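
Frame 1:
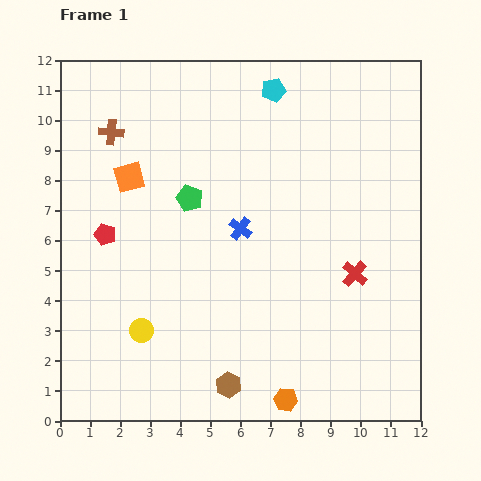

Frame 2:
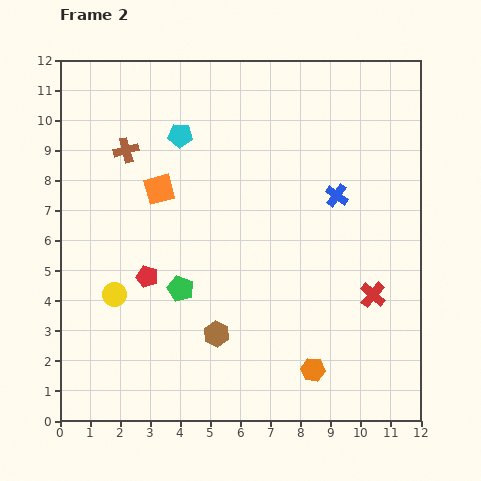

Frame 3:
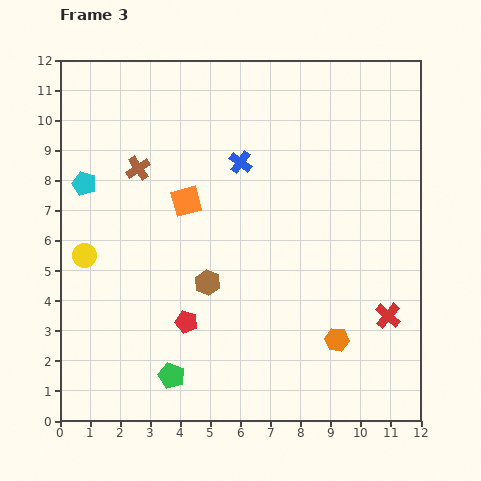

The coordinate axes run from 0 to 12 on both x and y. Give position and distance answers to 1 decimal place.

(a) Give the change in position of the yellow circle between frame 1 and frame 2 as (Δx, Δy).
(-0.9, 1.2)

The yellow circle was at (2.7, 3.0) in frame 1 and (1.8, 4.2) in frame 2.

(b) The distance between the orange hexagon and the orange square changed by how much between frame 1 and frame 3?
-2.2

Distance in frame 1: 9.0. Distance in frame 3: 6.8.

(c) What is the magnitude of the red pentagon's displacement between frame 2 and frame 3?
2.0

The red pentagon moved from (2.9, 4.8) to (4.2, 3.3), a distance of √(1.3² + 1.5²) ≈ 2.0.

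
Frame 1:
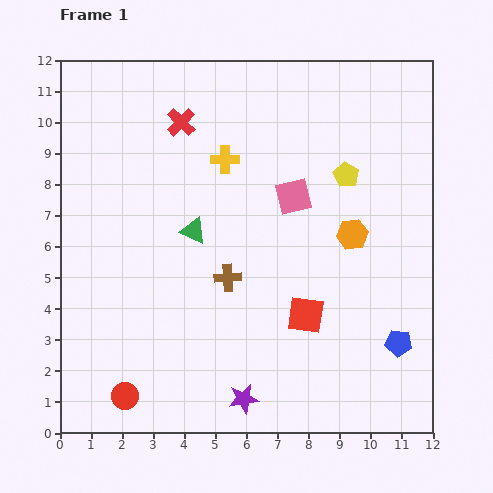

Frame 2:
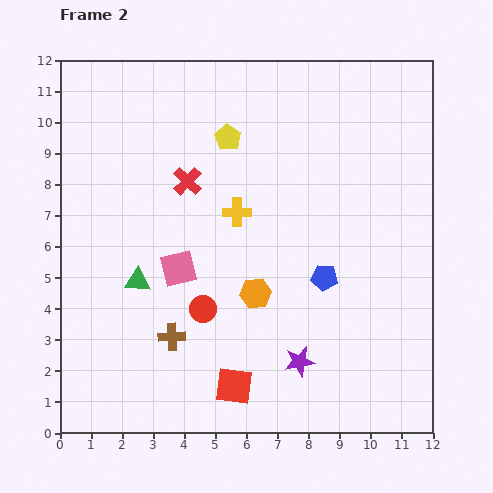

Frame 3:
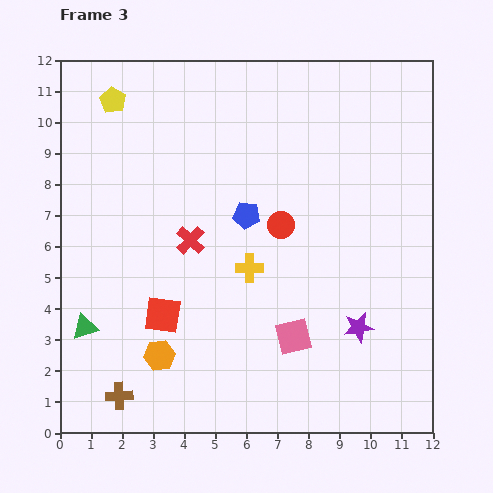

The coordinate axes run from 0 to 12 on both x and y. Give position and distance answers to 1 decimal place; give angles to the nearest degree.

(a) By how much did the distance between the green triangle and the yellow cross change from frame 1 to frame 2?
+1.4

Distance in frame 1: 2.5. Distance in frame 2: 3.9.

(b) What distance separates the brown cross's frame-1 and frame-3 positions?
5.2

The brown cross moved from (5.4, 5.0) to (1.9, 1.2), a distance of √(3.5² + 3.8²) ≈ 5.2.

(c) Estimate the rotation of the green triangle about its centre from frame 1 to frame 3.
39° counter-clockwise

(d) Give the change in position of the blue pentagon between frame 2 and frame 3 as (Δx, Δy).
(-2.5, 2.0)

The blue pentagon was at (8.5, 5.0) in frame 2 and (6.0, 7.0) in frame 3.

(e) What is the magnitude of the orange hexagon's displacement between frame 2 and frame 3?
3.7

The orange hexagon moved from (6.3, 4.5) to (3.2, 2.5), a distance of √(3.1² + 2.0²) ≈ 3.7.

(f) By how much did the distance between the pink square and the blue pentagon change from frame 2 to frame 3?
-0.5

Distance in frame 2: 4.7. Distance in frame 3: 4.2.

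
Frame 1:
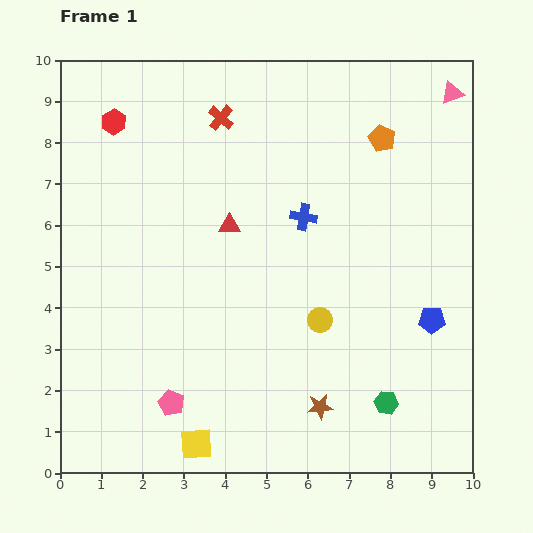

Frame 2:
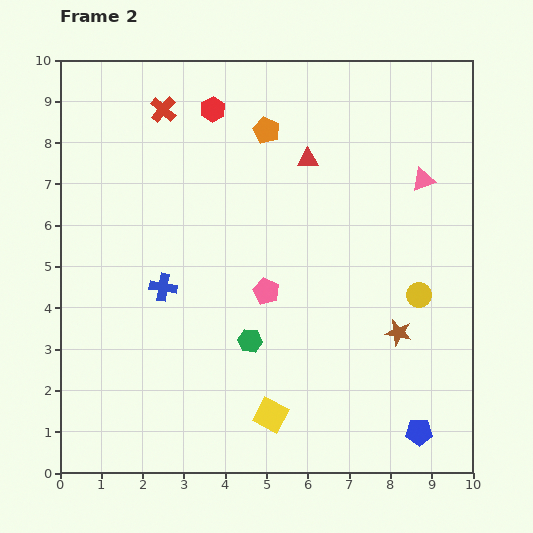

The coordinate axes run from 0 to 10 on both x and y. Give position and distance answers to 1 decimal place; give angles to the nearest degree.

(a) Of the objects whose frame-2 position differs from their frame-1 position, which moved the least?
the red cross

(moved 1.4)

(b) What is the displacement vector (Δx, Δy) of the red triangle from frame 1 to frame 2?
(1.9, 1.6)

The red triangle was at (4.1, 6.0) in frame 1 and (6.0, 7.6) in frame 2.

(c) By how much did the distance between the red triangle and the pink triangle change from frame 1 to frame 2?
-3.5

Distance in frame 1: 6.3. Distance in frame 2: 2.8.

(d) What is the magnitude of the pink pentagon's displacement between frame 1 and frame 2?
3.5

The pink pentagon moved from (2.7, 1.7) to (5.0, 4.4), a distance of √(2.3² + 2.7²) ≈ 3.5.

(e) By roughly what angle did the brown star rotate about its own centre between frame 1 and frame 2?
19° clockwise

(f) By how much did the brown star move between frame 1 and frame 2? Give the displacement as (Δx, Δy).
(1.9, 1.8)

The brown star was at (6.3, 1.6) in frame 1 and (8.2, 3.4) in frame 2.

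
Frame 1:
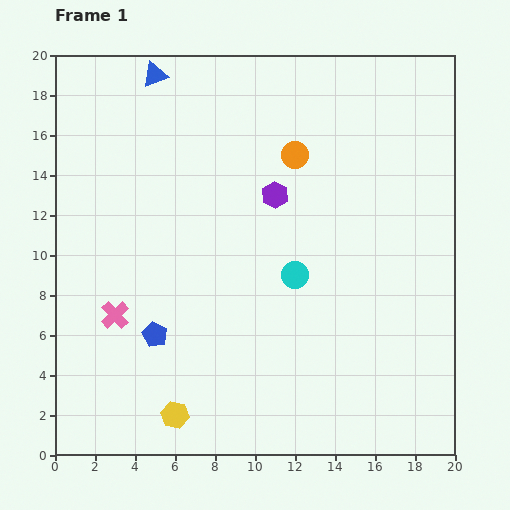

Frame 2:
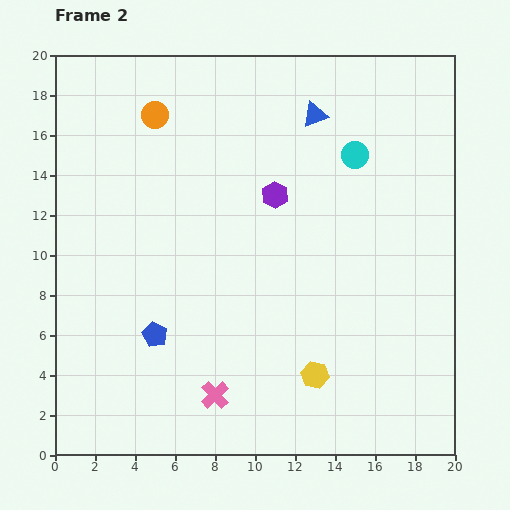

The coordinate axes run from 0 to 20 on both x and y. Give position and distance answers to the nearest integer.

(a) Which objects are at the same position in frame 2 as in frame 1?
the blue pentagon, the purple hexagon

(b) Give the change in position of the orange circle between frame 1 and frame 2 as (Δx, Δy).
(-7, 2)

The orange circle was at (12, 15) in frame 1 and (5, 17) in frame 2.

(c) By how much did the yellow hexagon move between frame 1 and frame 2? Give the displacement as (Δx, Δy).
(7, 2)

The yellow hexagon was at (6, 2) in frame 1 and (13, 4) in frame 2.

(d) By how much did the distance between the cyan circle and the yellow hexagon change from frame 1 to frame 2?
+2

Distance in frame 1: 9. Distance in frame 2: 11.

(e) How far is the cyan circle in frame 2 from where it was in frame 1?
7

The cyan circle moved from (12, 9) to (15, 15), a distance of √(3² + 6²) ≈ 7.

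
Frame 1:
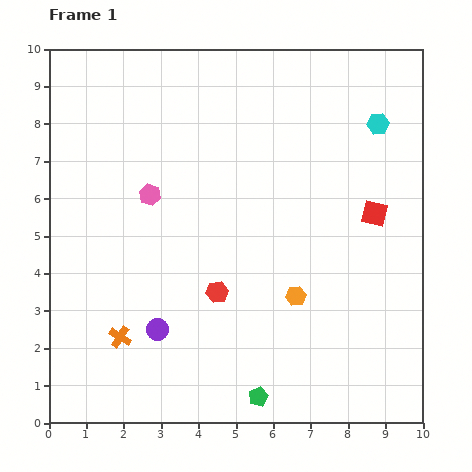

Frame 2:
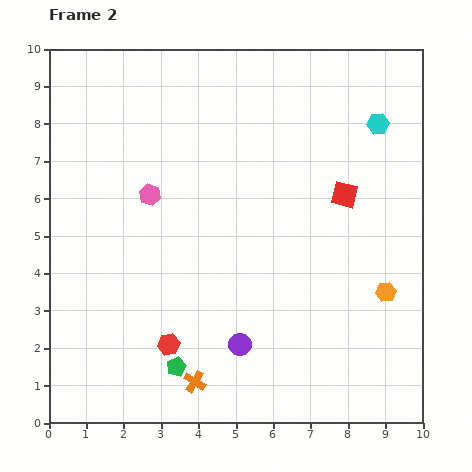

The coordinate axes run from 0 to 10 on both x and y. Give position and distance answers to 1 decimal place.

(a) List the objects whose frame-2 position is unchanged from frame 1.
the cyan hexagon, the pink hexagon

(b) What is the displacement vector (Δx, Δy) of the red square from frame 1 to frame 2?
(-0.8, 0.5)

The red square was at (8.7, 5.6) in frame 1 and (7.9, 6.1) in frame 2.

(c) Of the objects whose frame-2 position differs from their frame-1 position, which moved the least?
the red square

(moved 0.9)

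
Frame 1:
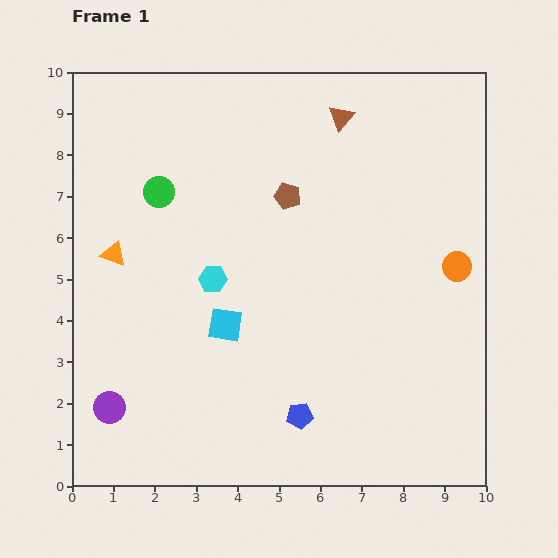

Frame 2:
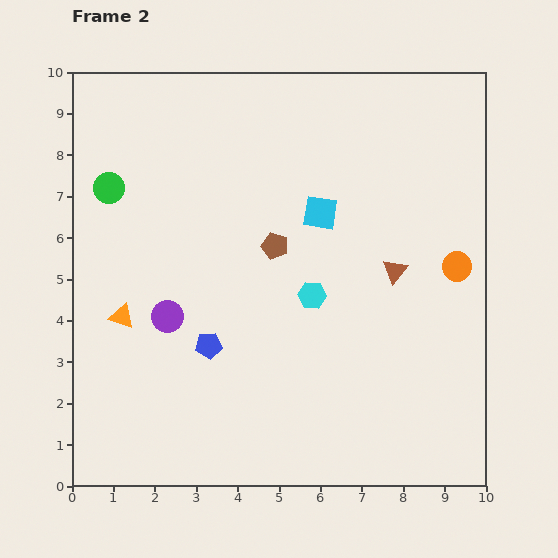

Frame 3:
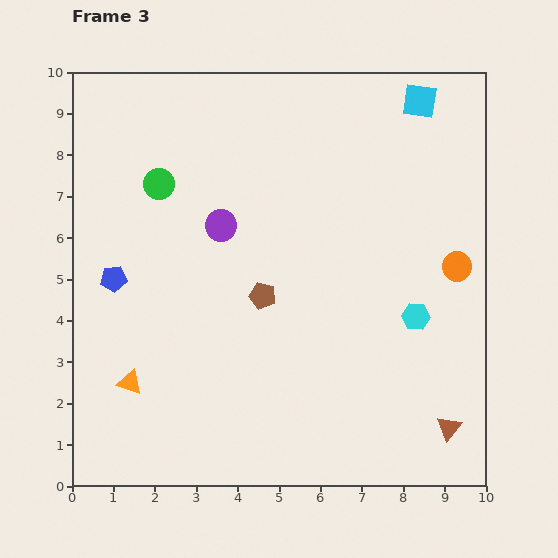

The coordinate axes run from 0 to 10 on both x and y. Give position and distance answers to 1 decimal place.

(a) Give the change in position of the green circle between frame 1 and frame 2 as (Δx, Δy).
(-1.2, 0.1)

The green circle was at (2.1, 7.1) in frame 1 and (0.9, 7.2) in frame 2.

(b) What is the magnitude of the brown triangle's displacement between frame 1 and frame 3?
7.9

The brown triangle moved from (6.5, 8.9) to (9.1, 1.4), a distance of √(2.6² + 7.5²) ≈ 7.9.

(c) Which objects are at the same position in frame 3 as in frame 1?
the orange circle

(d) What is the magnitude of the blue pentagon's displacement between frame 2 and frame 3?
2.8

The blue pentagon moved from (3.3, 3.4) to (1.0, 5.0), a distance of √(2.3² + 1.6²) ≈ 2.8.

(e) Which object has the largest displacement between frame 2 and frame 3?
the brown triangle

(moved 4.0; next 3.6)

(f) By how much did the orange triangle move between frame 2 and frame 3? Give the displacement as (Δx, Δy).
(0.2, -1.6)

The orange triangle was at (1.2, 4.1) in frame 2 and (1.4, 2.5) in frame 3.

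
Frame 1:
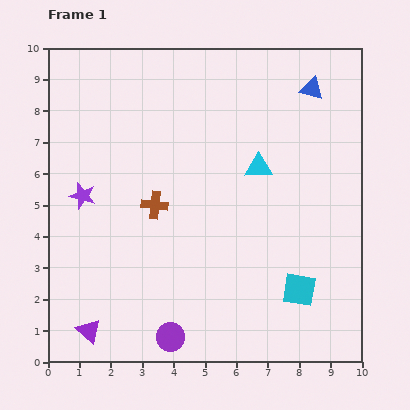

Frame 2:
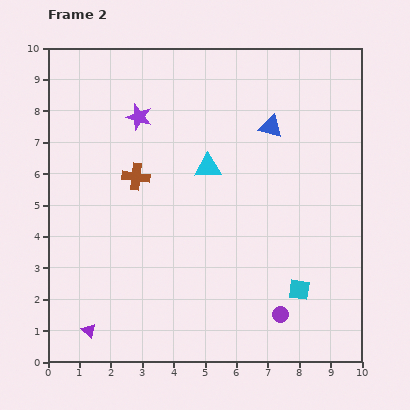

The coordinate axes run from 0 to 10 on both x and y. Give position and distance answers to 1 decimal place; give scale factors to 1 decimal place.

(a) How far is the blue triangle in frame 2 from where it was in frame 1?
1.8

The blue triangle moved from (8.4, 8.7) to (7.1, 7.5), a distance of √(1.3² + 1.2²) ≈ 1.8.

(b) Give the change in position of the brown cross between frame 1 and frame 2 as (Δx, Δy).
(-0.6, 0.9)

The brown cross was at (3.4, 5.0) in frame 1 and (2.8, 5.9) in frame 2.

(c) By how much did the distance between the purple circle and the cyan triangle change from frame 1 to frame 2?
-0.9

Distance in frame 1: 6.1. Distance in frame 2: 5.2.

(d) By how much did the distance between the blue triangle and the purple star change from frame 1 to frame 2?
-3.9

Distance in frame 1: 8.1. Distance in frame 2: 4.2.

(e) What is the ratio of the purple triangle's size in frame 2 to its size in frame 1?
0.6×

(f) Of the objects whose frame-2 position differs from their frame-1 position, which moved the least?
the brown cross

(moved 1.1)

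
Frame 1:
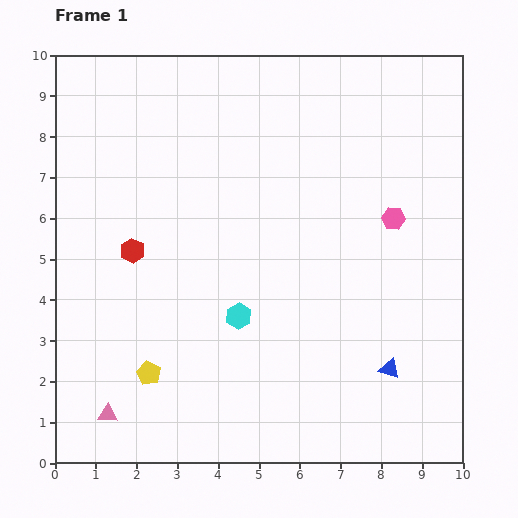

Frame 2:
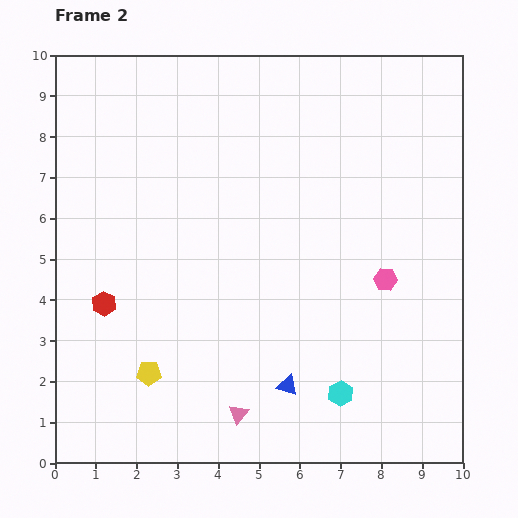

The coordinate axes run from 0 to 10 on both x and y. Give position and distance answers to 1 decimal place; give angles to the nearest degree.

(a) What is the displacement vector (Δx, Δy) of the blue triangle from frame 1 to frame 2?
(-2.5, -0.4)

The blue triangle was at (8.2, 2.3) in frame 1 and (5.7, 1.9) in frame 2.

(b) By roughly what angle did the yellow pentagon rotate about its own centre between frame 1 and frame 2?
27° counter-clockwise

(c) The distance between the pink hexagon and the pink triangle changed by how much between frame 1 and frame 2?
-3.6

Distance in frame 1: 8.5. Distance in frame 2: 4.9.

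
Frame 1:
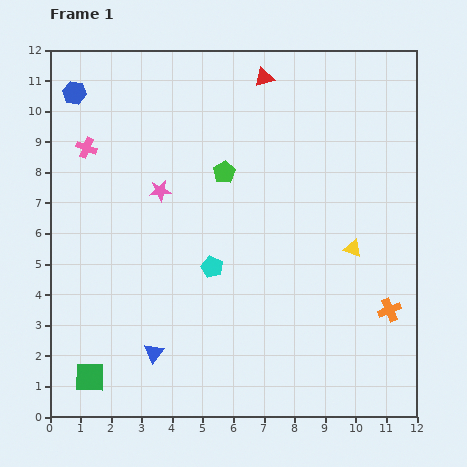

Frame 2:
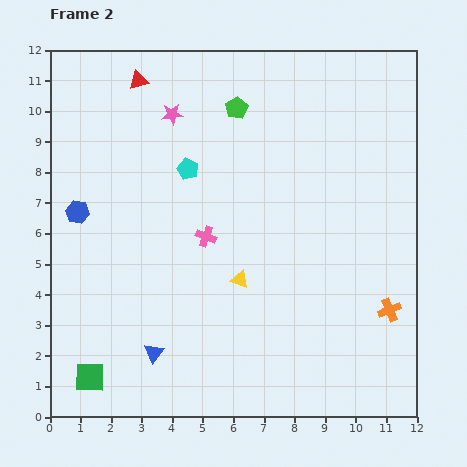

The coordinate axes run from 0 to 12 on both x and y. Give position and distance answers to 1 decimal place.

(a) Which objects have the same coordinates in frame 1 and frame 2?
the orange cross, the blue triangle, the green square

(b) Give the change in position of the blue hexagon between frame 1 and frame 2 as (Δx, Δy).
(0.1, -3.9)

The blue hexagon was at (0.8, 10.6) in frame 1 and (0.9, 6.7) in frame 2.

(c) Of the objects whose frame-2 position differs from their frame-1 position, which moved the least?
the green pentagon

(moved 2.1)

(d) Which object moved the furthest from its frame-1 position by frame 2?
the pink cross

(moved 4.9; next 4.1)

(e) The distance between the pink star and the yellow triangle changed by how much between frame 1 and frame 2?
-0.8

Distance in frame 1: 6.6. Distance in frame 2: 5.8.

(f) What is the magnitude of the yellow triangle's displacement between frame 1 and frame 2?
3.8

The yellow triangle moved from (9.9, 5.5) to (6.2, 4.5), a distance of √(3.7² + 1.0²) ≈ 3.8.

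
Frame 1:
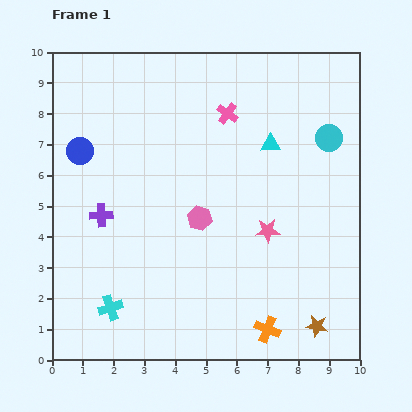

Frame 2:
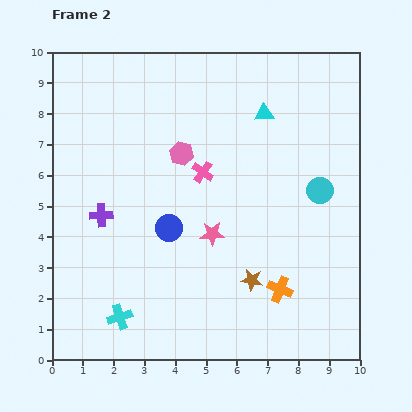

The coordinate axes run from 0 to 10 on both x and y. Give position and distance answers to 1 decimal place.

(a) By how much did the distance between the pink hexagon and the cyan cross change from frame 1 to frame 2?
+1.6

Distance in frame 1: 4.1. Distance in frame 2: 5.7.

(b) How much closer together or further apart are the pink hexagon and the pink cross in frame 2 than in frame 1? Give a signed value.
-2.6

Distance in frame 1: 3.5. Distance in frame 2: 0.9.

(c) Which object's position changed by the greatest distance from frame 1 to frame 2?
the blue circle

(moved 3.8; next 2.6)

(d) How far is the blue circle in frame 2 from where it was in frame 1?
3.8

The blue circle moved from (0.9, 6.8) to (3.8, 4.3), a distance of √(2.9² + 2.5²) ≈ 3.8.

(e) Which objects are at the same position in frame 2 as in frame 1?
the purple cross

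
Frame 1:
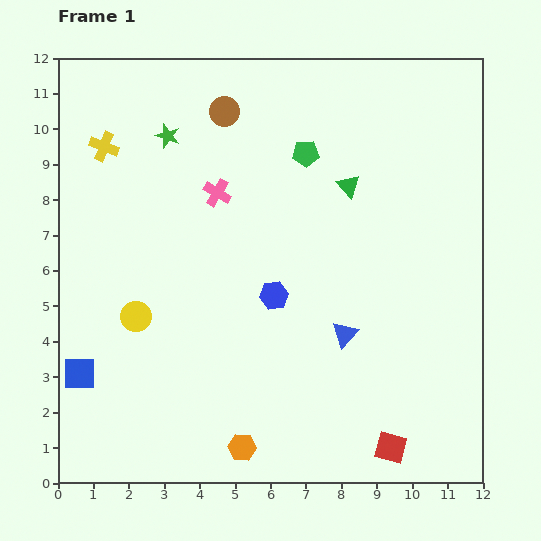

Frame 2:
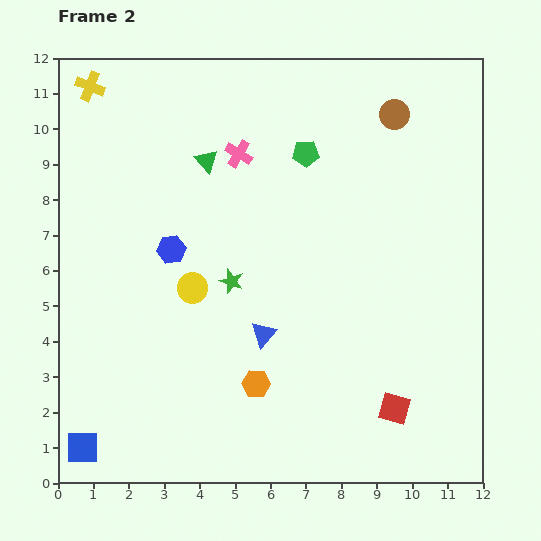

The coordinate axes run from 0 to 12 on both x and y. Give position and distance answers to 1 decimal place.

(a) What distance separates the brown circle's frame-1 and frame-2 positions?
4.8

The brown circle moved from (4.7, 10.5) to (9.5, 10.4), a distance of √(4.8² + 0.1²) ≈ 4.8.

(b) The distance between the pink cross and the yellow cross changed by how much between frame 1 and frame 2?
+1.1

Distance in frame 1: 3.5. Distance in frame 2: 4.6.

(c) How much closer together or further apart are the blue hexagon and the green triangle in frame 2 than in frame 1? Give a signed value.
-1.0

Distance in frame 1: 3.7. Distance in frame 2: 2.7.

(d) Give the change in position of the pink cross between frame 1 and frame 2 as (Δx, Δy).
(0.6, 1.1)

The pink cross was at (4.5, 8.2) in frame 1 and (5.1, 9.3) in frame 2.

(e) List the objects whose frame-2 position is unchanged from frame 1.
the green pentagon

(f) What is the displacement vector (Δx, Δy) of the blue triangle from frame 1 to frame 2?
(-2.3, 0.0)

The blue triangle was at (8.1, 4.2) in frame 1 and (5.8, 4.2) in frame 2.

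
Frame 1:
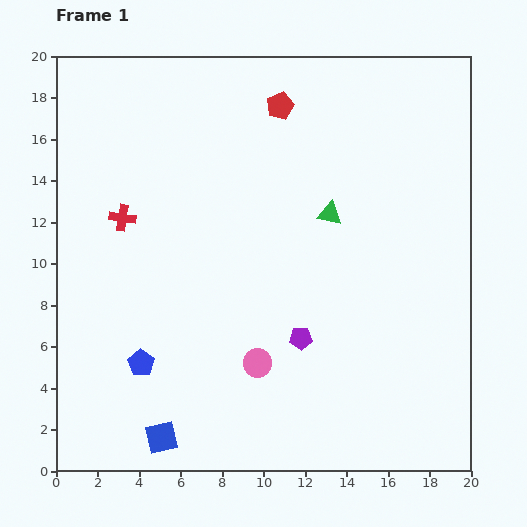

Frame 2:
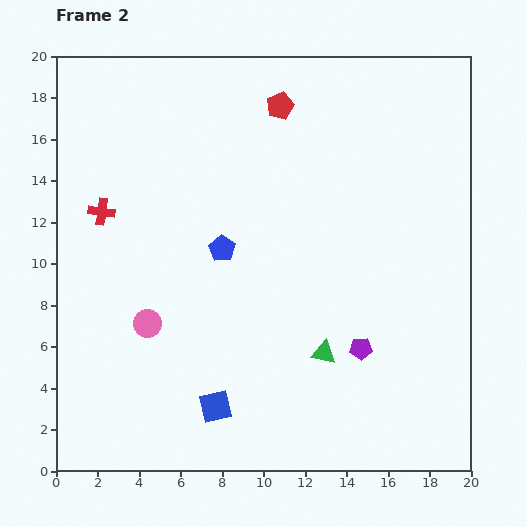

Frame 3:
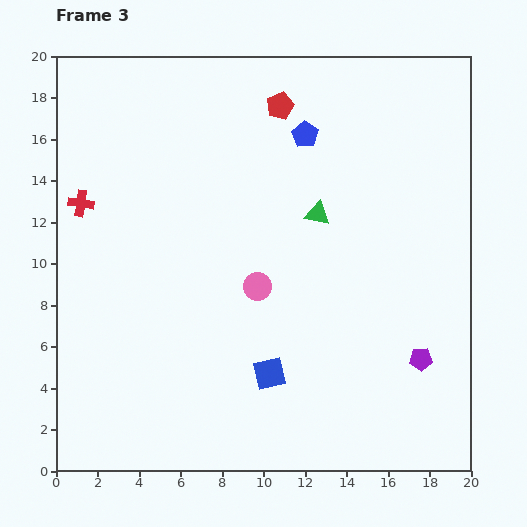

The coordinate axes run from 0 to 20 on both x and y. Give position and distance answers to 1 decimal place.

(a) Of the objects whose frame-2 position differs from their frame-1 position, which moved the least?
the red cross

(moved 1.0)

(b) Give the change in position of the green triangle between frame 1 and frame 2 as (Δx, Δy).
(-0.3, -6.7)

The green triangle was at (13.2, 12.4) in frame 1 and (12.9, 5.7) in frame 2.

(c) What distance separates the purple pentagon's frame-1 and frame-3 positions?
5.9

The purple pentagon moved from (11.8, 6.4) to (17.6, 5.4), a distance of √(5.8² + 1.0²) ≈ 5.9.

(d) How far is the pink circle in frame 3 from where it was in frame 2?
5.6

The pink circle moved from (4.4, 7.1) to (9.7, 8.9), a distance of √(5.3² + 1.8²) ≈ 5.6.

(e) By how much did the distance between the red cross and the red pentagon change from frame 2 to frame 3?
+0.7

Distance in frame 2: 10.0. Distance in frame 3: 10.7.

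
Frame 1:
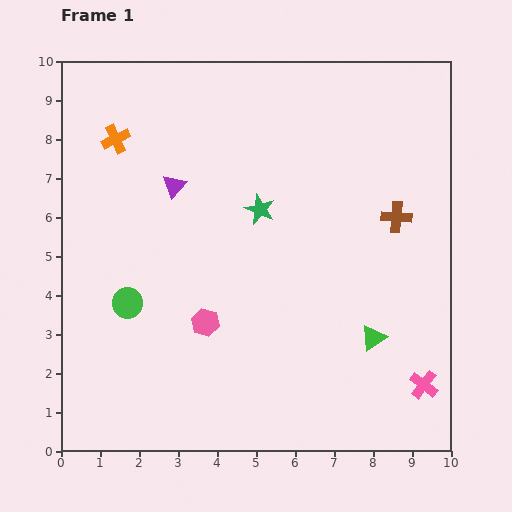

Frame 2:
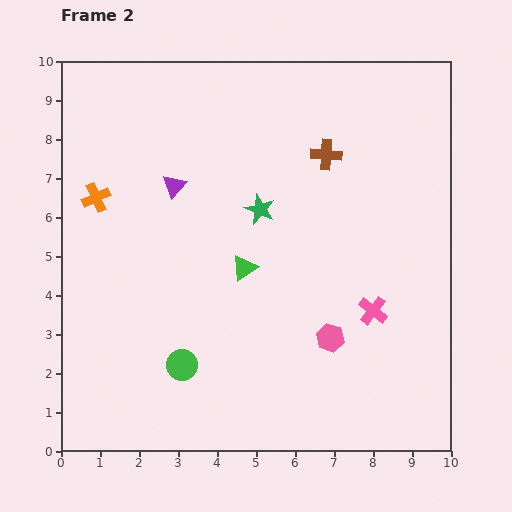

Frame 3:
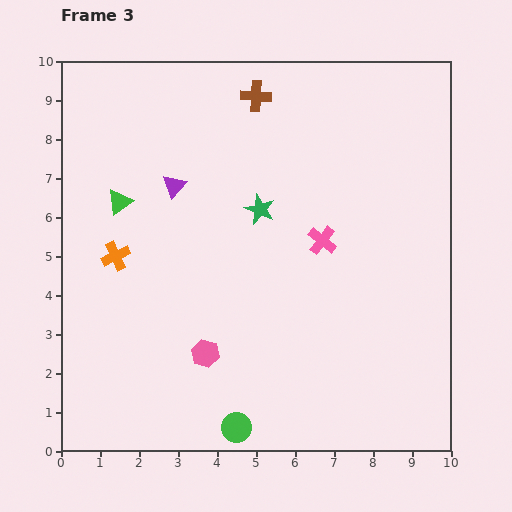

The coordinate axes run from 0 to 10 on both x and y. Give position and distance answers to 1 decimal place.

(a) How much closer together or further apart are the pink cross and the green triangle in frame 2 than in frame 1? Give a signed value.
+1.7

Distance in frame 1: 1.8. Distance in frame 2: 3.5.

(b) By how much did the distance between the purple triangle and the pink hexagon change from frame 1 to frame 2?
+2.0

Distance in frame 1: 3.6. Distance in frame 2: 5.6.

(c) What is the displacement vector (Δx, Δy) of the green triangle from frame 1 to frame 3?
(-6.5, 3.5)

The green triangle was at (8.0, 2.9) in frame 1 and (1.5, 6.4) in frame 3.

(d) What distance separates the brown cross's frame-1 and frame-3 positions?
4.8

The brown cross moved from (8.6, 6.0) to (5.0, 9.1), a distance of √(3.6² + 3.1²) ≈ 4.8.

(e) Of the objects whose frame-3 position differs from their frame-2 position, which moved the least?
the orange cross

(moved 1.6)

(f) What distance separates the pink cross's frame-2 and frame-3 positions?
2.2

The pink cross moved from (8.0, 3.6) to (6.7, 5.4), a distance of √(1.3² + 1.8²) ≈ 2.2.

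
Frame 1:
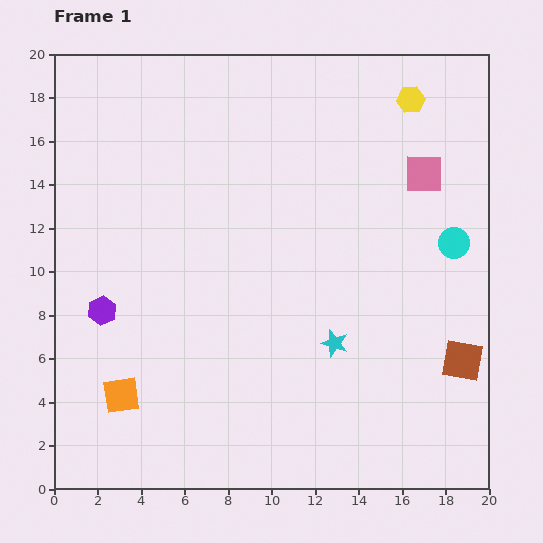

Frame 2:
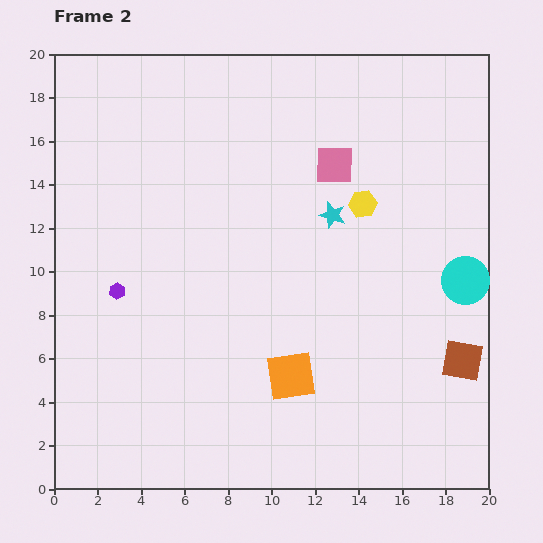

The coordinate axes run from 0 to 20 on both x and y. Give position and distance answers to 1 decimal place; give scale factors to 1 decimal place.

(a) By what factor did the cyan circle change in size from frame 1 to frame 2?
1.5×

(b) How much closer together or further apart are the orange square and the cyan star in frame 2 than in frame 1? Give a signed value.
-2.5

Distance in frame 1: 10.1. Distance in frame 2: 7.6.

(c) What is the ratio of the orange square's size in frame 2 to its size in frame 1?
1.3×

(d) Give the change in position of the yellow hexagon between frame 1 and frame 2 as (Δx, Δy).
(-2.2, -4.8)

The yellow hexagon was at (16.4, 17.9) in frame 1 and (14.2, 13.1) in frame 2.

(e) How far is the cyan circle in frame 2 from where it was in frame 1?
1.8

The cyan circle moved from (18.4, 11.3) to (18.9, 9.6), a distance of √(0.5² + 1.7²) ≈ 1.8.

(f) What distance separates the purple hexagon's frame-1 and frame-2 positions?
1.1

The purple hexagon moved from (2.2, 8.2) to (2.9, 9.1), a distance of √(0.7² + 0.9²) ≈ 1.1.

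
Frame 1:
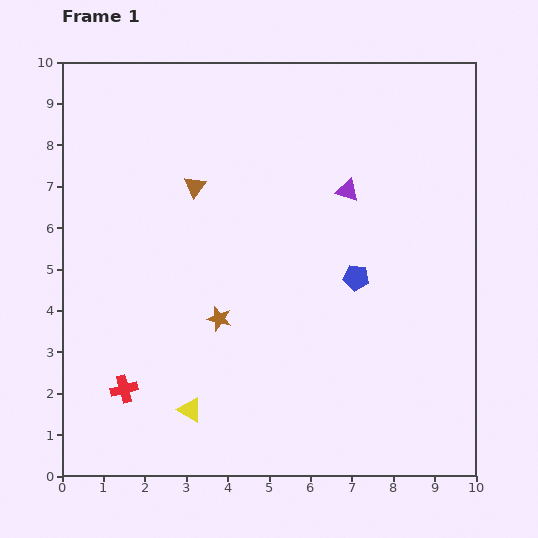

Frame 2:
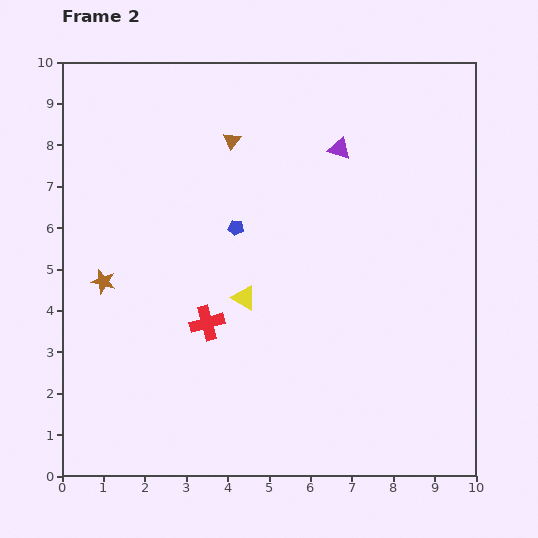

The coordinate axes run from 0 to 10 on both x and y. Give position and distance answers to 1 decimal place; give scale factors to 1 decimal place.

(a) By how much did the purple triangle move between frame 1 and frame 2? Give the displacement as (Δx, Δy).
(-0.2, 1.0)

The purple triangle was at (6.9, 6.9) in frame 1 and (6.7, 7.9) in frame 2.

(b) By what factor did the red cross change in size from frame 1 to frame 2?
1.3×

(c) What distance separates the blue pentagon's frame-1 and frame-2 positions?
3.1

The blue pentagon moved from (7.1, 4.8) to (4.2, 6.0), a distance of √(2.9² + 1.2²) ≈ 3.1.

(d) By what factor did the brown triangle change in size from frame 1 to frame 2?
0.8×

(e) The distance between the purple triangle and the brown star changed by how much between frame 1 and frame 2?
+2.1

Distance in frame 1: 4.4. Distance in frame 2: 6.5.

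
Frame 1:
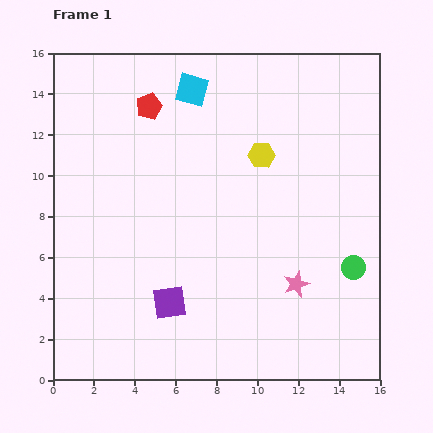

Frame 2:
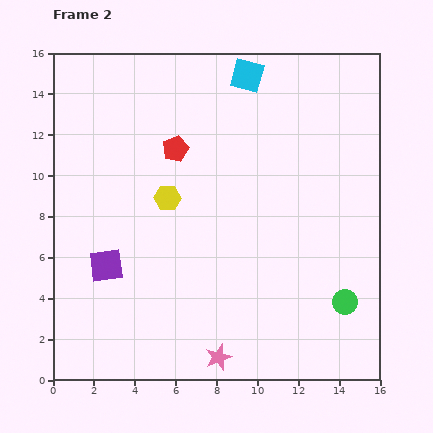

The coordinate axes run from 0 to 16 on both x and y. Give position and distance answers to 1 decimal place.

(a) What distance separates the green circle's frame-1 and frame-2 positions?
1.7

The green circle moved from (14.7, 5.5) to (14.3, 3.8), a distance of √(0.4² + 1.7²) ≈ 1.7.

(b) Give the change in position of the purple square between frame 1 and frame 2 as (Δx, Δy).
(-3.1, 1.8)

The purple square was at (5.7, 3.8) in frame 1 and (2.6, 5.6) in frame 2.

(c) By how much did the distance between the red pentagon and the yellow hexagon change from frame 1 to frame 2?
-3.6

Distance in frame 1: 6.0. Distance in frame 2: 2.4.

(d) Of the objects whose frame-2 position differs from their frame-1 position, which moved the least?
the green circle

(moved 1.7)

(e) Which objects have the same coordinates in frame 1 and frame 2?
none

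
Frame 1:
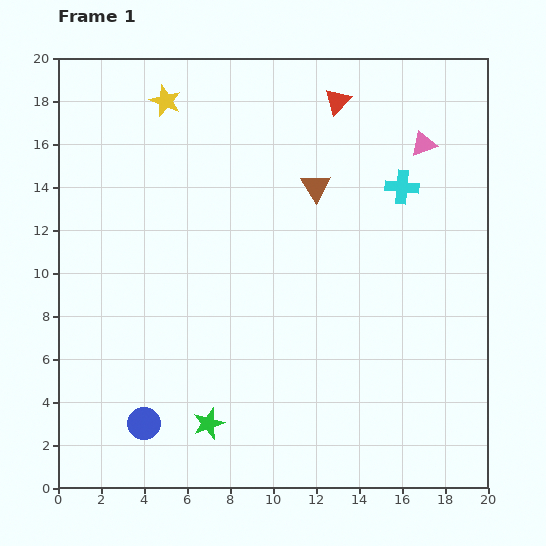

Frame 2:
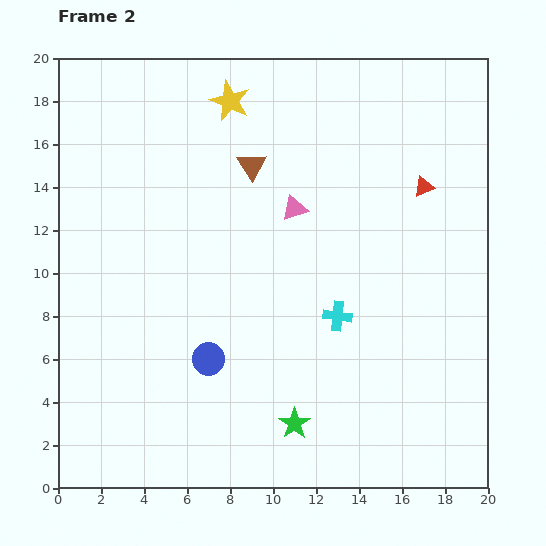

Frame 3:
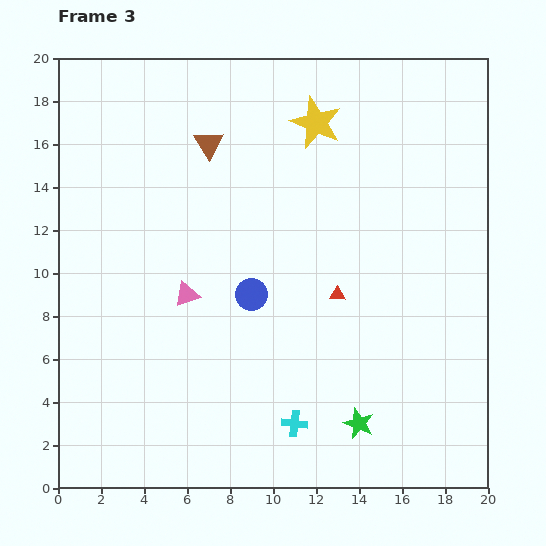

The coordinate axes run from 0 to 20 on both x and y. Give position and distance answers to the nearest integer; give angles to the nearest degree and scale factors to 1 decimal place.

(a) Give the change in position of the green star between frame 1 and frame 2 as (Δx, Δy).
(4, 0)

The green star was at (7, 3) in frame 1 and (11, 3) in frame 2.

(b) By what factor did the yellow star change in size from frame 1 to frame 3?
1.6×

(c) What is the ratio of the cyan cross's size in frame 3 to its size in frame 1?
0.8×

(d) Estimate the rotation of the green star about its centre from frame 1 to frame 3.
31° counter-clockwise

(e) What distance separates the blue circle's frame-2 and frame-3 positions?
4

The blue circle moved from (7, 6) to (9, 9), a distance of √(2² + 3²) ≈ 4.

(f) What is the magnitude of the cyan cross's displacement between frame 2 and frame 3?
5

The cyan cross moved from (13, 8) to (11, 3), a distance of √(2² + 5²) ≈ 5.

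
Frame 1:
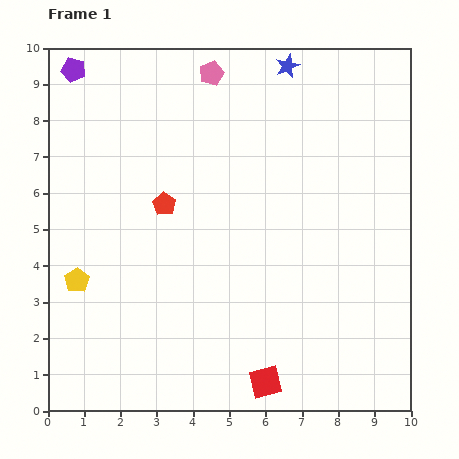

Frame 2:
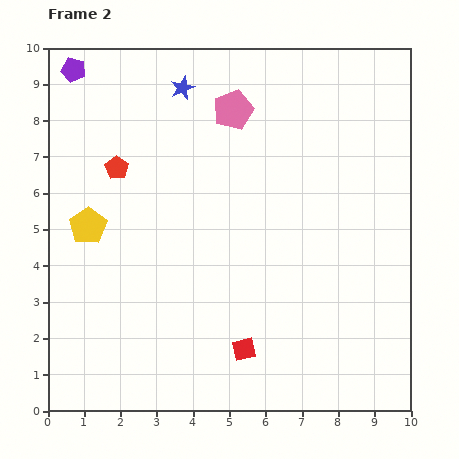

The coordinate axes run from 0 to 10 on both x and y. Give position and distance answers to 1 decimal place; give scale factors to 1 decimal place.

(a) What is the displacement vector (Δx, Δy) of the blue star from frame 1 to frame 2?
(-2.9, -0.6)

The blue star was at (6.6, 9.5) in frame 1 and (3.7, 8.9) in frame 2.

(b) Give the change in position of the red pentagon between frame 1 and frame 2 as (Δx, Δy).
(-1.3, 1.0)

The red pentagon was at (3.2, 5.7) in frame 1 and (1.9, 6.7) in frame 2.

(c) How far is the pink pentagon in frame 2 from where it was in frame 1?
1.2

The pink pentagon moved from (4.5, 9.3) to (5.1, 8.3), a distance of √(0.6² + 1.0²) ≈ 1.2.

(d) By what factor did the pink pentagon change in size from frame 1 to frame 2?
1.6×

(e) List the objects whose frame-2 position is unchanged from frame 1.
the purple pentagon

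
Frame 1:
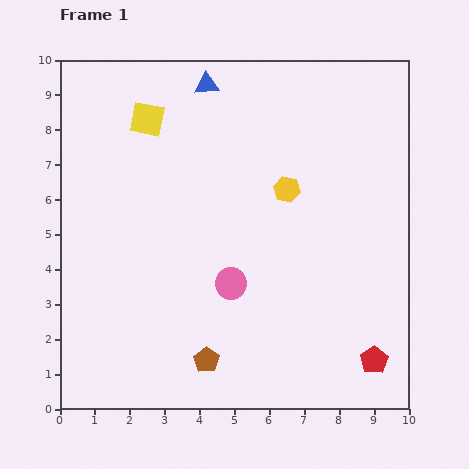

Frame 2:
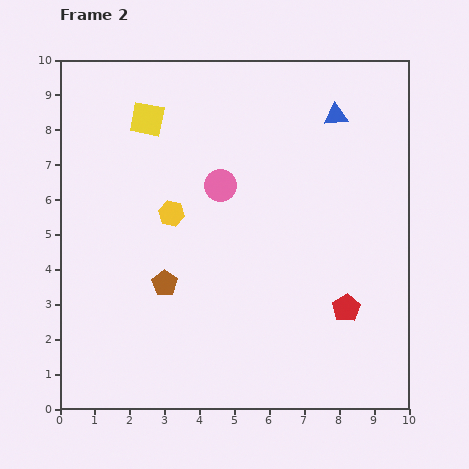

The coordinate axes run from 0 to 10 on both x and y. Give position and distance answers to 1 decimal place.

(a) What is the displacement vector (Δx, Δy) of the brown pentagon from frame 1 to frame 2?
(-1.2, 2.2)

The brown pentagon was at (4.2, 1.4) in frame 1 and (3.0, 3.6) in frame 2.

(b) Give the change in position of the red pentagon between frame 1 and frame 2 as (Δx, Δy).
(-0.8, 1.5)

The red pentagon was at (9.0, 1.4) in frame 1 and (8.2, 2.9) in frame 2.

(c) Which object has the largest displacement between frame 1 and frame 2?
the blue triangle

(moved 3.8; next 3.4)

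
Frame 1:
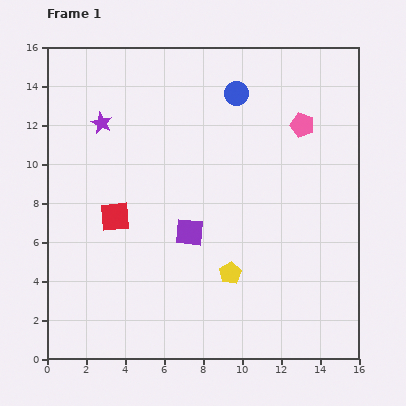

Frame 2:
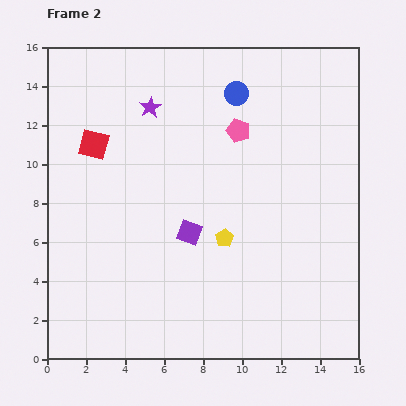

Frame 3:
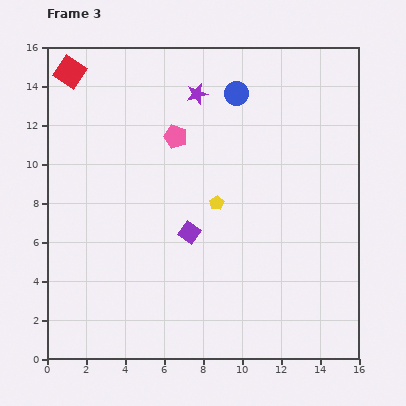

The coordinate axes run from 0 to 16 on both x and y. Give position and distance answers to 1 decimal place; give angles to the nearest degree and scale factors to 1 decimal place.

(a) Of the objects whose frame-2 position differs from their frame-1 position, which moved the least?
the yellow pentagon

(moved 1.8)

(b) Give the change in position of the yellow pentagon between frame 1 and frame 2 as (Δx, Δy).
(-0.3, 1.8)

The yellow pentagon was at (9.4, 4.4) in frame 1 and (9.1, 6.2) in frame 2.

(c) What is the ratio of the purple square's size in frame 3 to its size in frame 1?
0.7×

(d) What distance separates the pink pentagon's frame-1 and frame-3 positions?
6.5

The pink pentagon moved from (13.1, 12.0) to (6.6, 11.4), a distance of √(6.5² + 0.6²) ≈ 6.5.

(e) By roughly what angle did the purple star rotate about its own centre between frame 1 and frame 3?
30° clockwise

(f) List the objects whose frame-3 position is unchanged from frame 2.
the blue circle, the purple square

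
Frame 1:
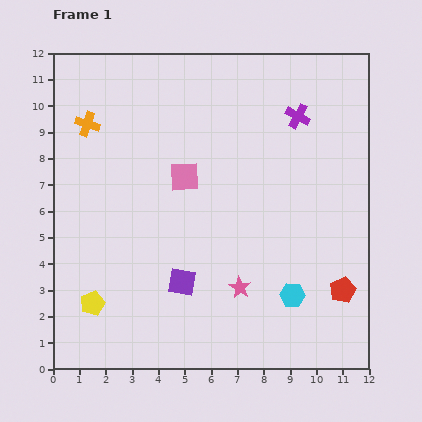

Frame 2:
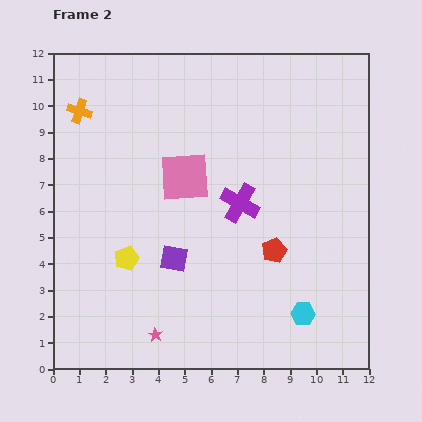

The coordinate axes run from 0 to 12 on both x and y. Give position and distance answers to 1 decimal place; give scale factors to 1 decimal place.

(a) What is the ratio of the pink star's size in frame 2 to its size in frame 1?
0.6×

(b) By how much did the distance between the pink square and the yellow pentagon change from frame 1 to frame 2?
-2.1

Distance in frame 1: 5.9. Distance in frame 2: 3.8.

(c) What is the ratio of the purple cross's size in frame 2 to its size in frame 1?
1.6×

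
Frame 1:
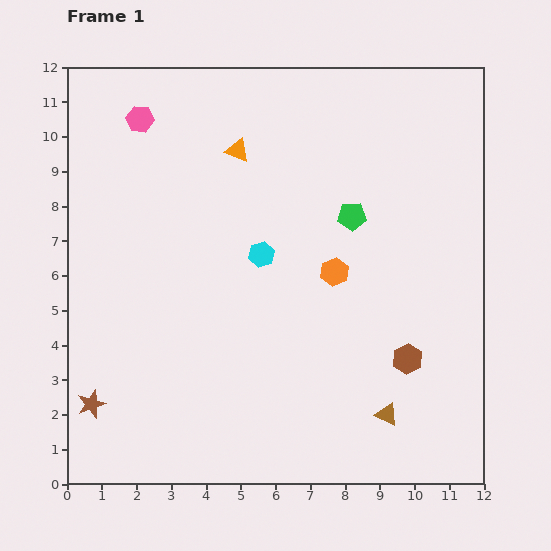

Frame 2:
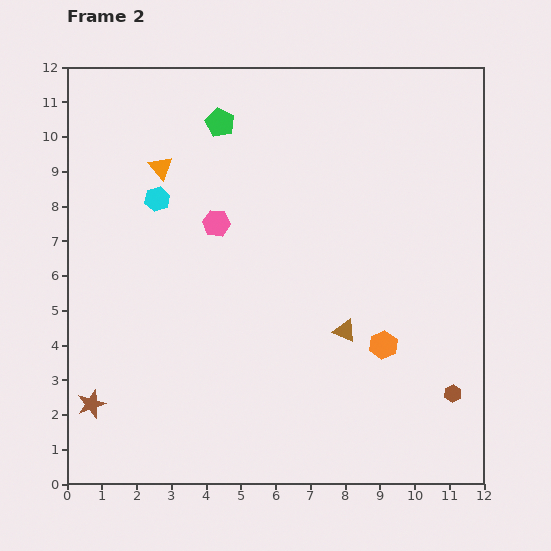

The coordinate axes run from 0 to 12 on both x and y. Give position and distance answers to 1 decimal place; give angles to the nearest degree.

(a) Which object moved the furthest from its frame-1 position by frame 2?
the green pentagon

(moved 4.7; next 3.7)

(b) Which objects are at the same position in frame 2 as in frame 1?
the brown star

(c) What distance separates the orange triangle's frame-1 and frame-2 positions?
2.3

The orange triangle moved from (4.9, 9.6) to (2.7, 9.1), a distance of √(2.2² + 0.5²) ≈ 2.3.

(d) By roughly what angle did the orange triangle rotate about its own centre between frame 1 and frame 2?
31° clockwise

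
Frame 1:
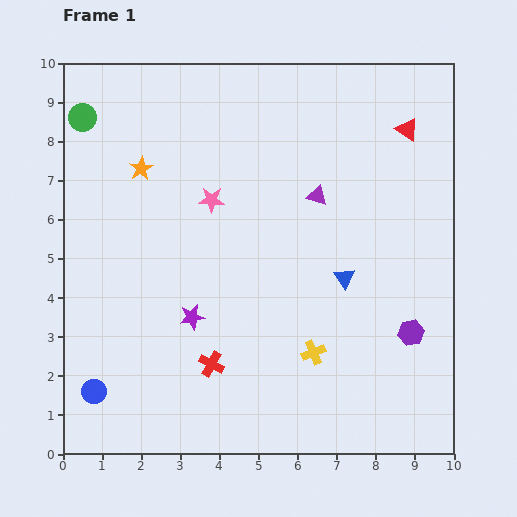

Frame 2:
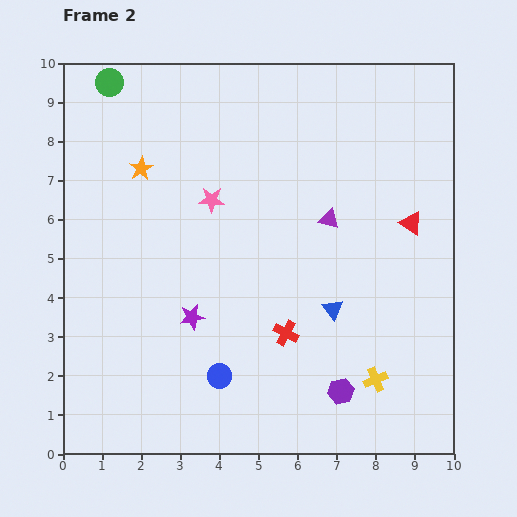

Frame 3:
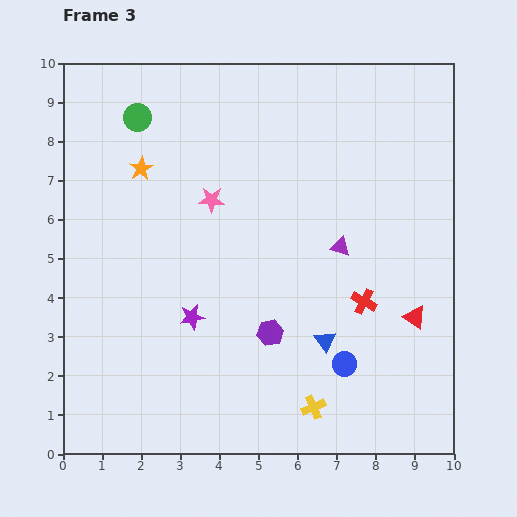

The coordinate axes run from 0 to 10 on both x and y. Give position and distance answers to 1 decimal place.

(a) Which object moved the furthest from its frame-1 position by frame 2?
the blue circle

(moved 3.2; next 2.4)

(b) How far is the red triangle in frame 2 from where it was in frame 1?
2.4

The red triangle moved from (8.8, 8.3) to (8.9, 5.9), a distance of √(0.1² + 2.4²) ≈ 2.4.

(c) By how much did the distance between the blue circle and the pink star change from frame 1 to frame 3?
-0.3

Distance in frame 1: 5.7. Distance in frame 3: 5.4.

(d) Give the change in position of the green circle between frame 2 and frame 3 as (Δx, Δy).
(0.7, -0.9)

The green circle was at (1.2, 9.5) in frame 2 and (1.9, 8.6) in frame 3.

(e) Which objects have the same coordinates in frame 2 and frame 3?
the purple star, the pink star, the orange star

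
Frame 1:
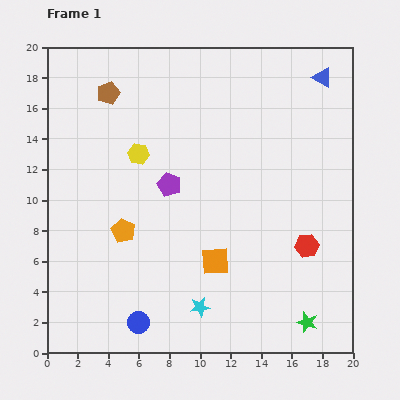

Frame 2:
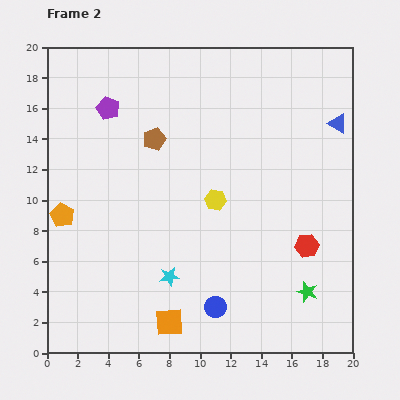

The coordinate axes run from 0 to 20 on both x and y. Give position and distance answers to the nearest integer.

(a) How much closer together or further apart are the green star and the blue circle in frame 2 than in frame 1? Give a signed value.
-5

Distance in frame 1: 11. Distance in frame 2: 6.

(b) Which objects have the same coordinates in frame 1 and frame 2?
the red hexagon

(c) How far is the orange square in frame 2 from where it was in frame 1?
5

The orange square moved from (11, 6) to (8, 2), a distance of √(3² + 4²) ≈ 5.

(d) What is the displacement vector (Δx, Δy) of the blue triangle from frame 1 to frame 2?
(1, -3)

The blue triangle was at (18, 18) in frame 1 and (19, 15) in frame 2.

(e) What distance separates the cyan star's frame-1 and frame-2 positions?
3

The cyan star moved from (10, 3) to (8, 5), a distance of √(2² + 2²) ≈ 3.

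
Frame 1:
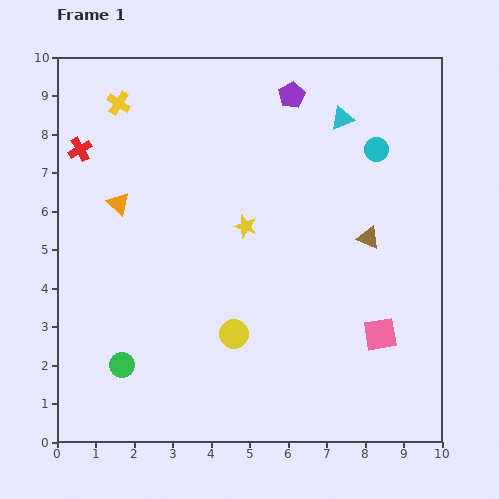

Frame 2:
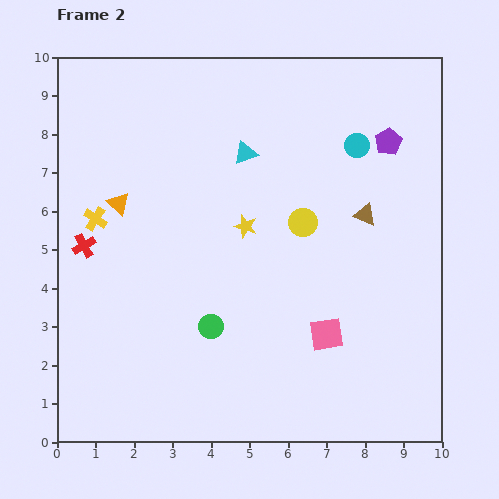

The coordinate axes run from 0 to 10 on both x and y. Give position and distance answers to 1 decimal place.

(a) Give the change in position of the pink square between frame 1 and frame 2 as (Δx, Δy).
(-1.4, 0.0)

The pink square was at (8.4, 2.8) in frame 1 and (7.0, 2.8) in frame 2.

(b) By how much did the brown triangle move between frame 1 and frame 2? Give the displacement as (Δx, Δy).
(-0.1, 0.6)

The brown triangle was at (8.1, 5.3) in frame 1 and (8.0, 5.9) in frame 2.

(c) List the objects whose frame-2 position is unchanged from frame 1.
the yellow star, the orange triangle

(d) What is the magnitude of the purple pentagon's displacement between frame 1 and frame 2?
2.8

The purple pentagon moved from (6.1, 9.0) to (8.6, 7.8), a distance of √(2.5² + 1.2²) ≈ 2.8.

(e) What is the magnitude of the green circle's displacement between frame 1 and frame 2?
2.5

The green circle moved from (1.7, 2.0) to (4.0, 3.0), a distance of √(2.3² + 1.0²) ≈ 2.5.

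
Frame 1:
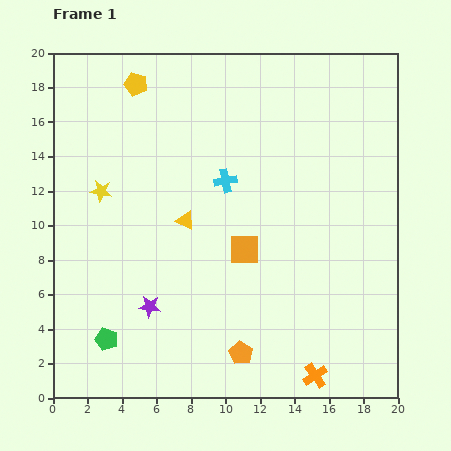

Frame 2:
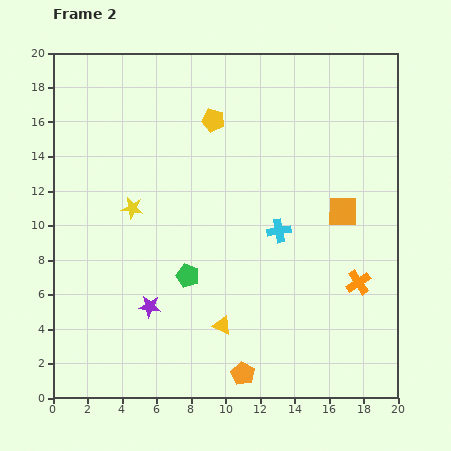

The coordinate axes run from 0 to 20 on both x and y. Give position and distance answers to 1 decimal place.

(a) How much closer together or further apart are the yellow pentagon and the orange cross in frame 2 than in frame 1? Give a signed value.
-7.2

Distance in frame 1: 19.8. Distance in frame 2: 12.6.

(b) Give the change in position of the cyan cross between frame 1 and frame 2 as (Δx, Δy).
(3.1, -2.9)

The cyan cross was at (10.0, 12.6) in frame 1 and (13.1, 9.7) in frame 2.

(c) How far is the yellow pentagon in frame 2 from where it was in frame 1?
5.0

The yellow pentagon moved from (4.8, 18.2) to (9.3, 16.1), a distance of √(4.5² + 2.1²) ≈ 5.0.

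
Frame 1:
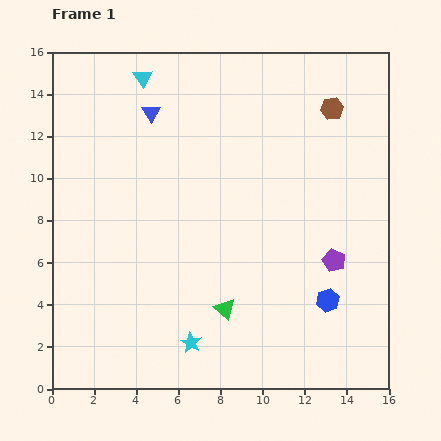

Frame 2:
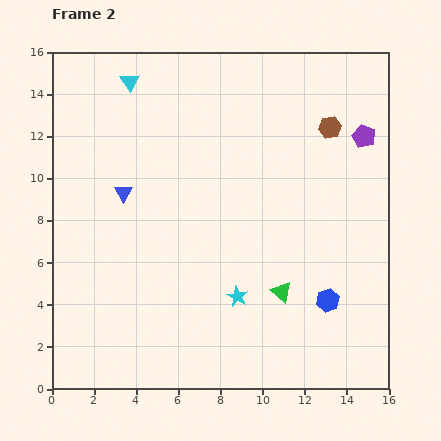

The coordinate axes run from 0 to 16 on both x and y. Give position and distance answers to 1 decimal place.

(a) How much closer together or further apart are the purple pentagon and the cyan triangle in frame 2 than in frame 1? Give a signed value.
-1.2

Distance in frame 1: 12.6. Distance in frame 2: 11.4.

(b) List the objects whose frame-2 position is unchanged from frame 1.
the blue hexagon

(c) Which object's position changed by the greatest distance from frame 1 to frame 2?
the purple pentagon

(moved 6.1; next 4.0)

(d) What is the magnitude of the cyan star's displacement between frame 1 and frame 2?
3.1

The cyan star moved from (6.6, 2.2) to (8.8, 4.4), a distance of √(2.2² + 2.2²) ≈ 3.1.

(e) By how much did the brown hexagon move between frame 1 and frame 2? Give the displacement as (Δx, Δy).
(-0.1, -0.9)

The brown hexagon was at (13.3, 13.3) in frame 1 and (13.2, 12.4) in frame 2.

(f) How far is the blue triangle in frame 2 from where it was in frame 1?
4.0

The blue triangle moved from (4.7, 13.1) to (3.4, 9.3), a distance of √(1.3² + 3.8²) ≈ 4.0.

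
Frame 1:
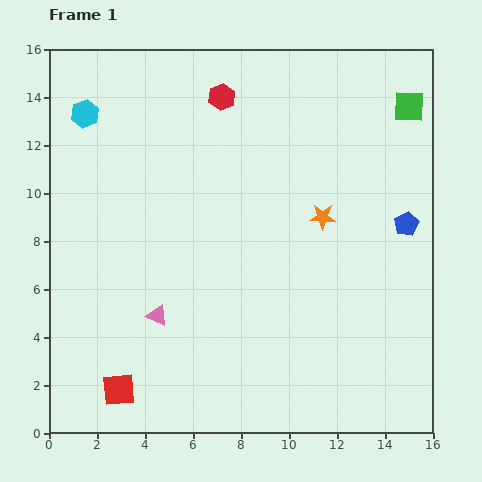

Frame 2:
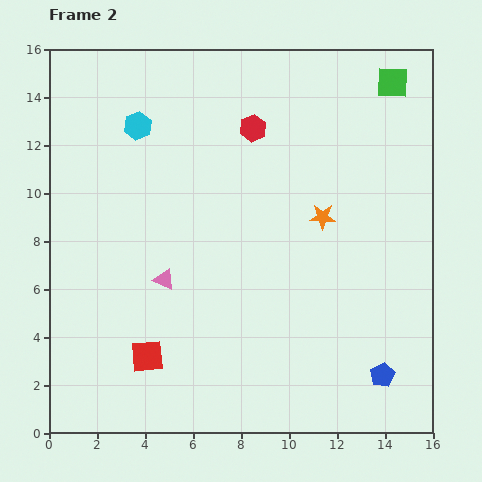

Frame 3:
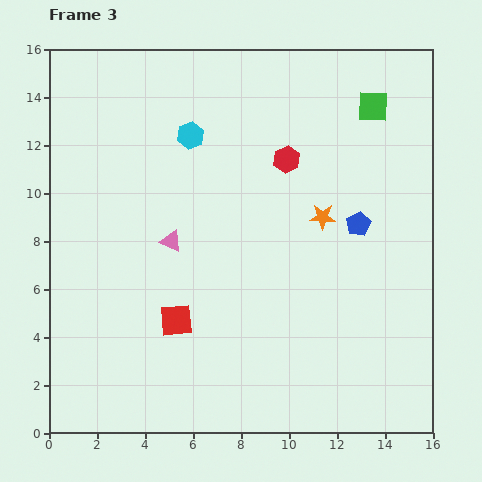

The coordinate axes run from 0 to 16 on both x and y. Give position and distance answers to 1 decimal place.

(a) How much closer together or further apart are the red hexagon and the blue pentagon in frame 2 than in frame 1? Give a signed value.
+2.3

Distance in frame 1: 9.3. Distance in frame 2: 11.6.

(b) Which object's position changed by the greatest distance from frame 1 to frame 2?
the blue pentagon

(moved 6.4; next 2.3)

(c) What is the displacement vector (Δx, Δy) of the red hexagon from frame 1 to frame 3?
(2.7, -2.6)

The red hexagon was at (7.2, 14.0) in frame 1 and (9.9, 11.4) in frame 3.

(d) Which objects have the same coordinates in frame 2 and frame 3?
the orange star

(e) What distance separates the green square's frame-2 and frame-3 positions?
1.3

The green square moved from (14.3, 14.6) to (13.5, 13.6), a distance of √(0.8² + 1.0²) ≈ 1.3.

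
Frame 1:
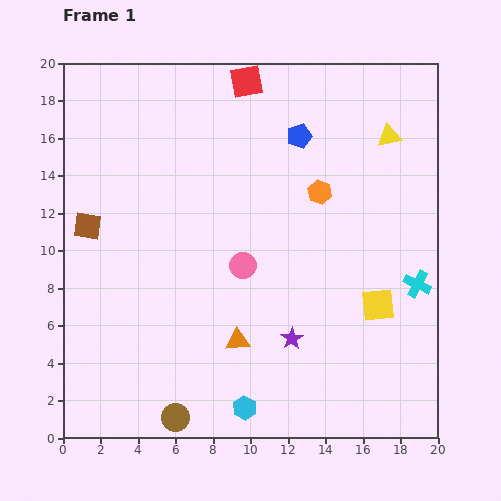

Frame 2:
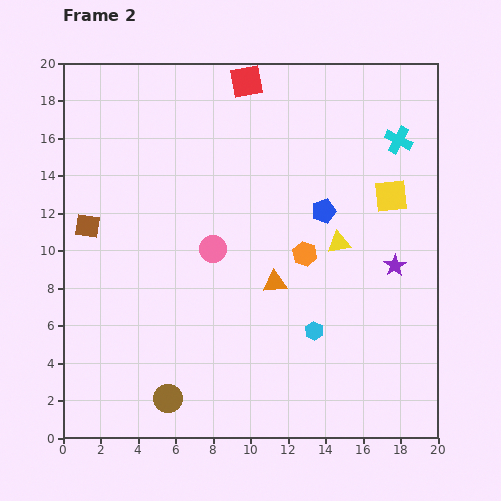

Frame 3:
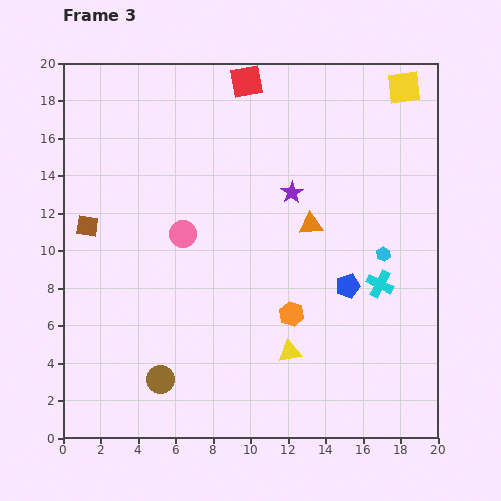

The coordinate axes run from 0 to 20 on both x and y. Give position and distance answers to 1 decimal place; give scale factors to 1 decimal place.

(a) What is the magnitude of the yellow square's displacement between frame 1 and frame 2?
5.8

The yellow square moved from (16.8, 7.1) to (17.5, 12.9), a distance of √(0.7² + 5.8²) ≈ 5.8.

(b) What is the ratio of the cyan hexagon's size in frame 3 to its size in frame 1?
0.6×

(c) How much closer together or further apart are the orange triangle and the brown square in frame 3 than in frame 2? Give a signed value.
+1.5

Distance in frame 2: 10.4. Distance in frame 3: 11.9.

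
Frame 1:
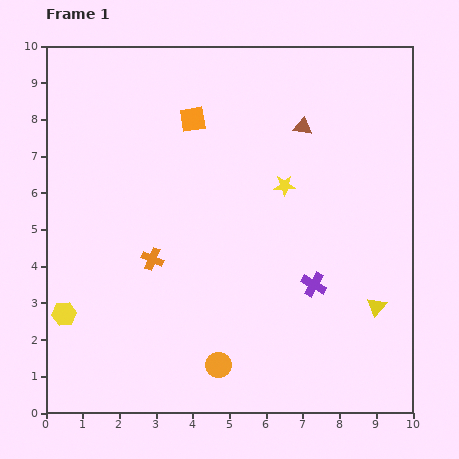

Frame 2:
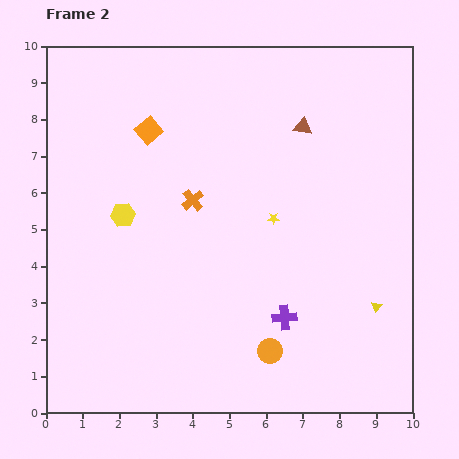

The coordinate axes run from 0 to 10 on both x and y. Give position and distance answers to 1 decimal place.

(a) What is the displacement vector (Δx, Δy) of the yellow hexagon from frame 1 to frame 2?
(1.6, 2.7)

The yellow hexagon was at (0.5, 2.7) in frame 1 and (2.1, 5.4) in frame 2.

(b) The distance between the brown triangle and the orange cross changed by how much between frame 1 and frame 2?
-1.9

Distance in frame 1: 5.5. Distance in frame 2: 3.6.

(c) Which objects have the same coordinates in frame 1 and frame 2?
the yellow triangle, the brown triangle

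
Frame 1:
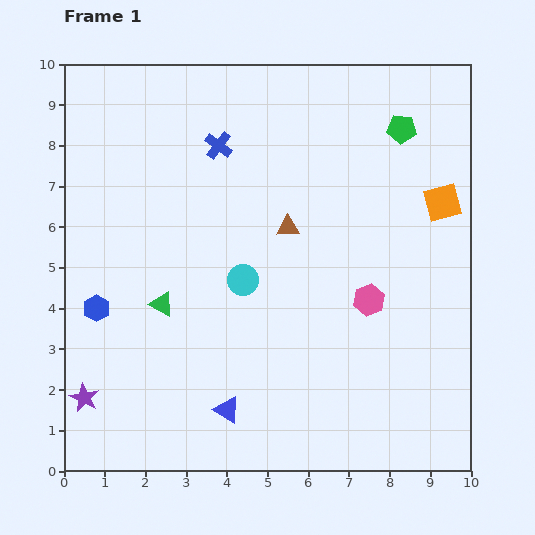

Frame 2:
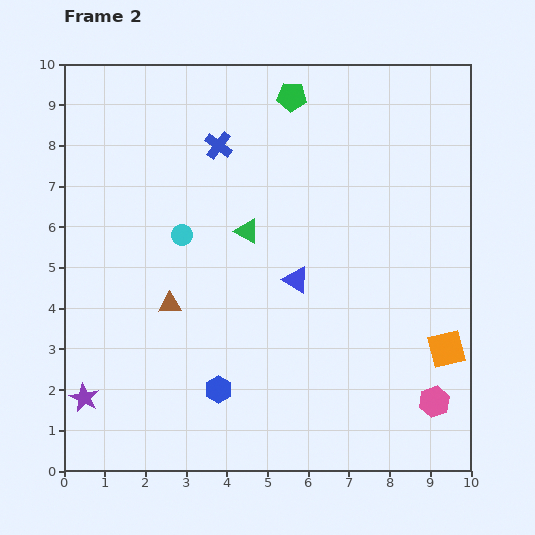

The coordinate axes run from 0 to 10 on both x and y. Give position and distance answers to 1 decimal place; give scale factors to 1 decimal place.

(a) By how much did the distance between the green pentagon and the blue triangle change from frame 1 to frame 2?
-3.6

Distance in frame 1: 8.1. Distance in frame 2: 4.5.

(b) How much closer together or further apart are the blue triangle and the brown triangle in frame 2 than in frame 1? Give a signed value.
-1.5

Distance in frame 1: 4.7. Distance in frame 2: 3.2.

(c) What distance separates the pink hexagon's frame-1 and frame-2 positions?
3.0

The pink hexagon moved from (7.5, 4.2) to (9.1, 1.7), a distance of √(1.6² + 2.5²) ≈ 3.0.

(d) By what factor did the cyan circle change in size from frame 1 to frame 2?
0.7×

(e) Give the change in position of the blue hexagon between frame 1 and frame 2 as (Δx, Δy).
(3.0, -2.0)

The blue hexagon was at (0.8, 4.0) in frame 1 and (3.8, 2.0) in frame 2.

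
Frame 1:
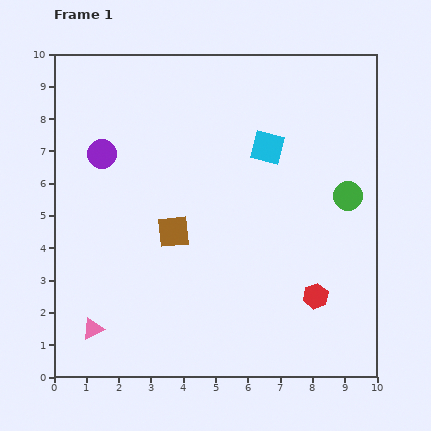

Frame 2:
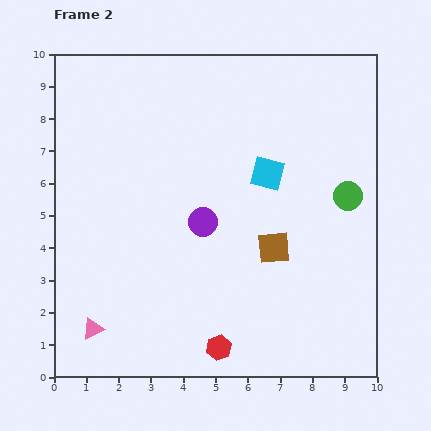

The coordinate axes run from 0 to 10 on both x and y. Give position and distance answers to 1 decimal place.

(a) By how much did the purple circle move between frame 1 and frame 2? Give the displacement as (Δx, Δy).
(3.1, -2.1)

The purple circle was at (1.5, 6.9) in frame 1 and (4.6, 4.8) in frame 2.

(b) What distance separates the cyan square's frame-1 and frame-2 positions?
0.8

The cyan square moved from (6.6, 7.1) to (6.6, 6.3), a distance of √(0.0² + 0.8²) ≈ 0.8.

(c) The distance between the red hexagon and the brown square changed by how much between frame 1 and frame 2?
-1.3

Distance in frame 1: 4.8. Distance in frame 2: 3.5.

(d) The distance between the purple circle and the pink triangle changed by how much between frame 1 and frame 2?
-0.7

Distance in frame 1: 5.4. Distance in frame 2: 4.7.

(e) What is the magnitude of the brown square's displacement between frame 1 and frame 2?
3.1

The brown square moved from (3.7, 4.5) to (6.8, 4.0), a distance of √(3.1² + 0.5²) ≈ 3.1.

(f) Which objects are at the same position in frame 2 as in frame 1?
the pink triangle, the green circle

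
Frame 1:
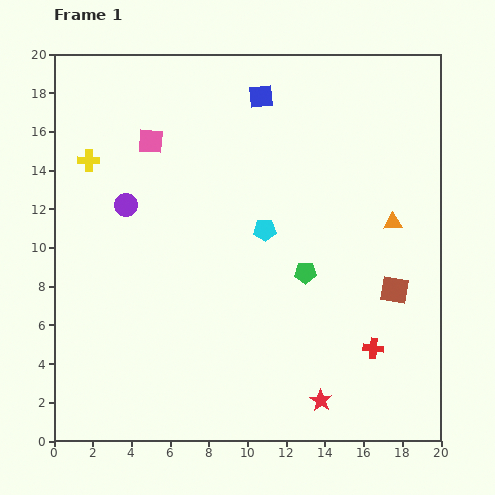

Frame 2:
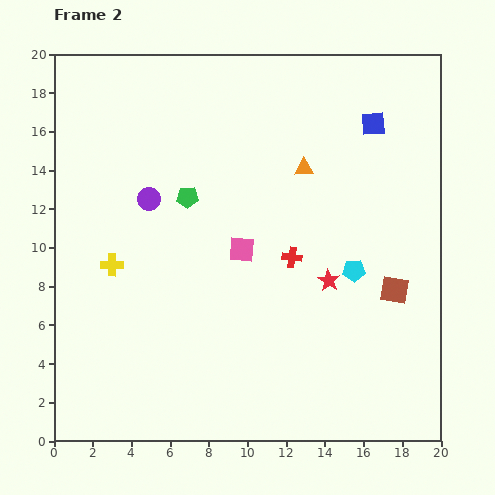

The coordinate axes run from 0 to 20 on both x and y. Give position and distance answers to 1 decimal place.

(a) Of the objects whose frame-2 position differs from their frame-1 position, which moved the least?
the purple circle

(moved 1.2)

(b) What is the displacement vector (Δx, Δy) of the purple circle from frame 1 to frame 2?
(1.2, 0.3)

The purple circle was at (3.7, 12.2) in frame 1 and (4.9, 12.5) in frame 2.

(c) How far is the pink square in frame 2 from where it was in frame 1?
7.3

The pink square moved from (5.0, 15.5) to (9.7, 9.9), a distance of √(4.7² + 5.6²) ≈ 7.3.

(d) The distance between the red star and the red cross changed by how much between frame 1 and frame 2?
-1.6

Distance in frame 1: 3.8. Distance in frame 2: 2.2.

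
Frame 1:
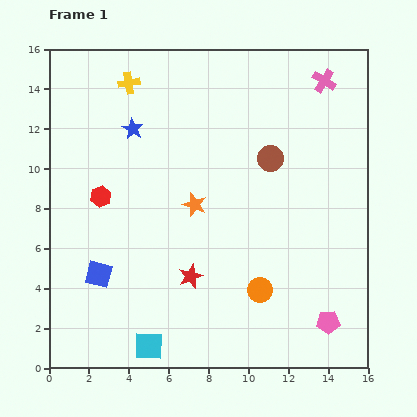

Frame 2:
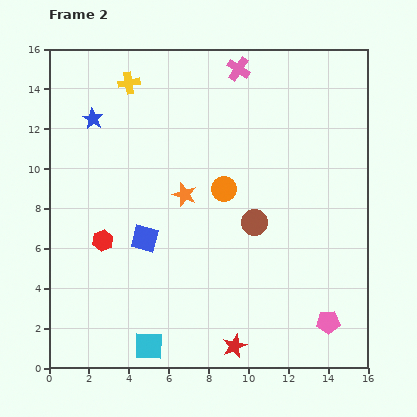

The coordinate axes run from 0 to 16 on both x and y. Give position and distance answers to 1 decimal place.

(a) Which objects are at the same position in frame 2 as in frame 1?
the cyan square, the pink pentagon, the yellow cross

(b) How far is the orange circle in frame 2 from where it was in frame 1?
5.4

The orange circle moved from (10.6, 3.9) to (8.8, 9.0), a distance of √(1.8² + 5.1²) ≈ 5.4.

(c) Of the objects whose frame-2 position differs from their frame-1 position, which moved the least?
the orange star

(moved 0.7)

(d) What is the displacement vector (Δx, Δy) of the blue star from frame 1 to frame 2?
(-2.0, 0.5)

The blue star was at (4.2, 12.0) in frame 1 and (2.2, 12.5) in frame 2.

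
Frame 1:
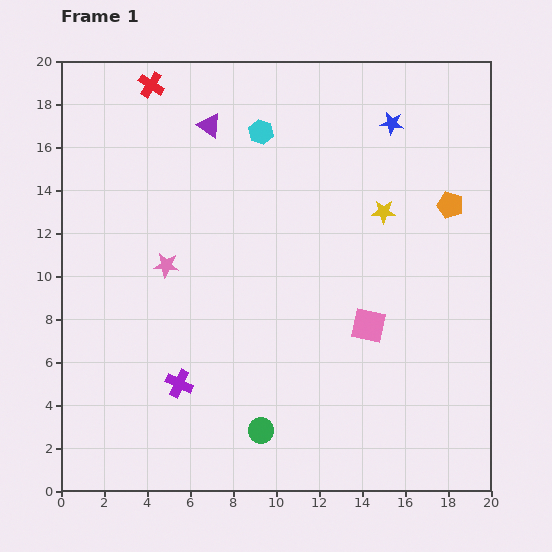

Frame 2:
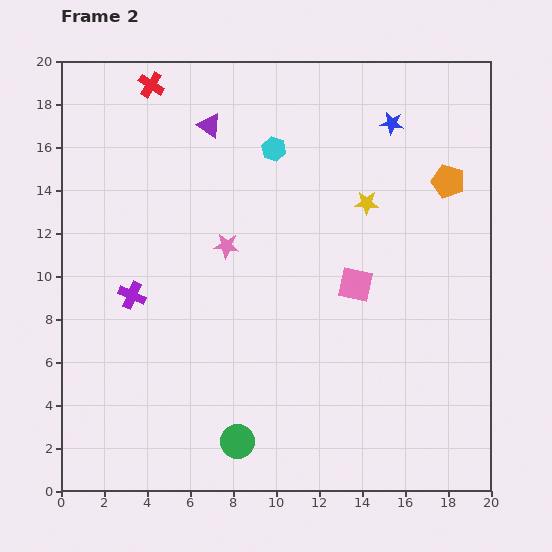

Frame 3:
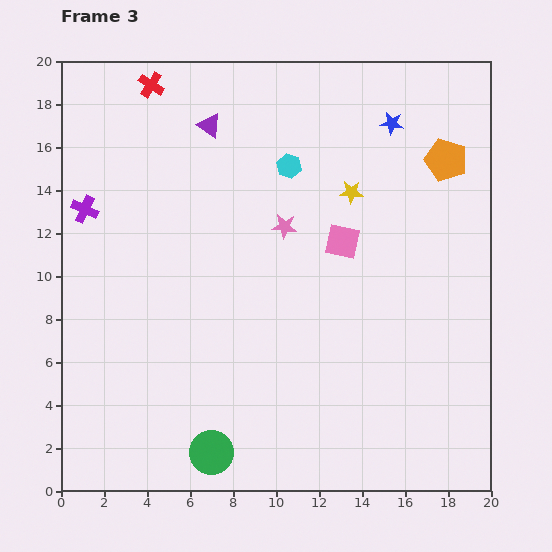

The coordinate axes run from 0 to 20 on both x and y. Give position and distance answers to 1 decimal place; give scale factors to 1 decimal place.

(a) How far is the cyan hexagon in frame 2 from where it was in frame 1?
1.0

The cyan hexagon moved from (9.3, 16.7) to (9.9, 15.9), a distance of √(0.6² + 0.8²) ≈ 1.0.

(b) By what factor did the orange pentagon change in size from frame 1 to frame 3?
1.6×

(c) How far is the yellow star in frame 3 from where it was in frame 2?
0.9

The yellow star moved from (14.2, 13.4) to (13.5, 13.9), a distance of √(0.7² + 0.5²) ≈ 0.9.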